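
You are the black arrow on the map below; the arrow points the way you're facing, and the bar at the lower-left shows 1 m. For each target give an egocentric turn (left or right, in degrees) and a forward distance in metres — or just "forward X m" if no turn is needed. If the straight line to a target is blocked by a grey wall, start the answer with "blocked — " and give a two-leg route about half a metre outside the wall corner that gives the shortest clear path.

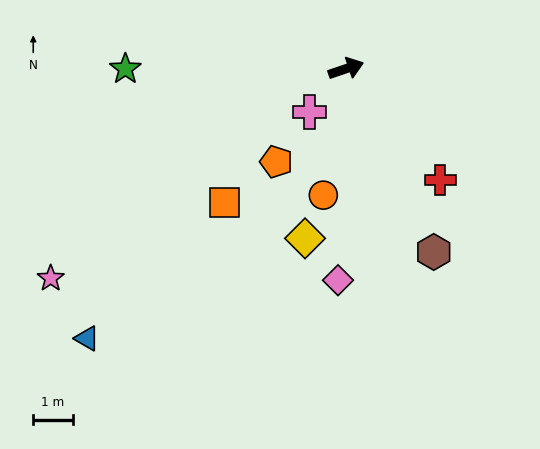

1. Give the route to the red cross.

turn right 69°, forward 3.7 m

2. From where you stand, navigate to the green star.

turn left 161°, forward 5.6 m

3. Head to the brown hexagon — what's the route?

turn right 83°, forward 5.2 m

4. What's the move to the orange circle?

turn right 119°, forward 3.3 m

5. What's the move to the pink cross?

turn right 149°, forward 1.4 m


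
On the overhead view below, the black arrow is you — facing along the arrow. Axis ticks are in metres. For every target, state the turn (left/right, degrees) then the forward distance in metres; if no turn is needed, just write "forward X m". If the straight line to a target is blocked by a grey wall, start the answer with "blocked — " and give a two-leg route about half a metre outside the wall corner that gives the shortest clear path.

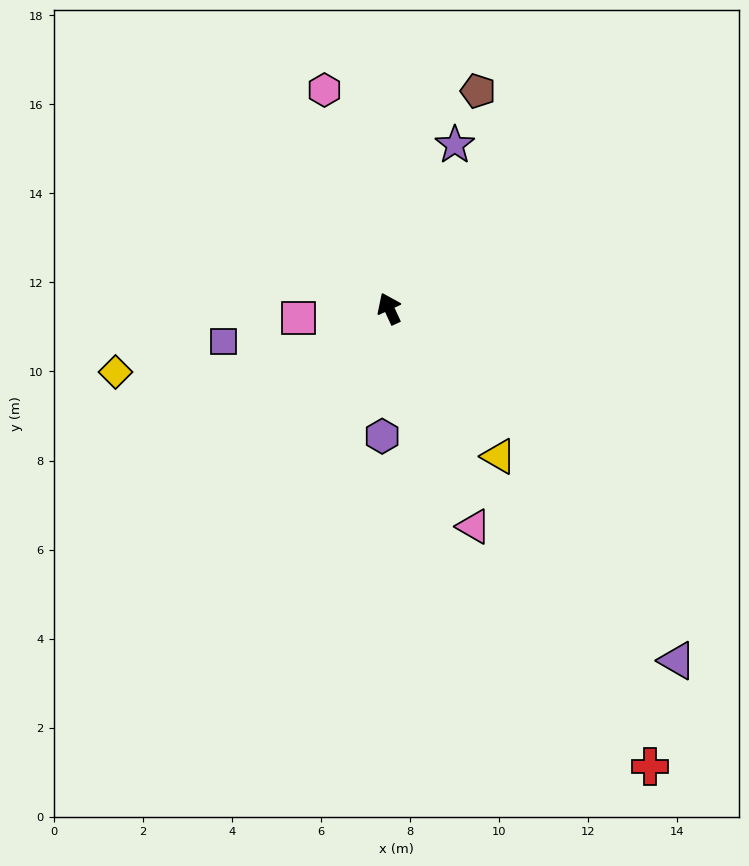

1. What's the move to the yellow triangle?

turn right 168°, forward 4.1 m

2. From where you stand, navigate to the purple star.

turn right 47°, forward 4.0 m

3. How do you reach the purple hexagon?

turn left 152°, forward 2.9 m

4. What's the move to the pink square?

turn left 71°, forward 2.0 m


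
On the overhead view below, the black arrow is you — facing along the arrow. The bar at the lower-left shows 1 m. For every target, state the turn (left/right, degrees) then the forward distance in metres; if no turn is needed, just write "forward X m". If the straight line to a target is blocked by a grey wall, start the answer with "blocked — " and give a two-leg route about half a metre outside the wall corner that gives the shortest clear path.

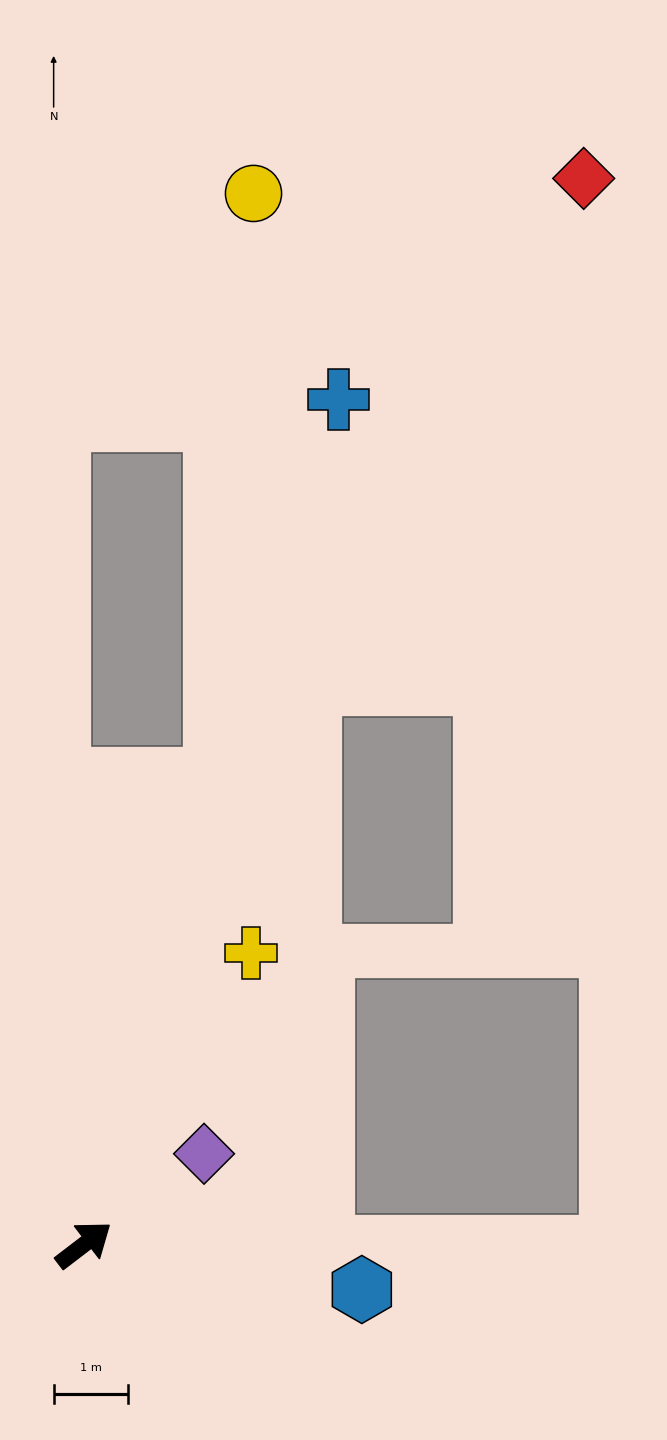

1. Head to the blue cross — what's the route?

turn left 36°, forward 11.9 m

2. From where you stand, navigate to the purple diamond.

forward 2.0 m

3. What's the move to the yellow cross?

turn left 23°, forward 4.5 m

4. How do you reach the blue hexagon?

turn right 47°, forward 3.8 m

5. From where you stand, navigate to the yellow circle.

blocked — turn left 37°, forward 6.5 m, then turn left 12°, forward 7.9 m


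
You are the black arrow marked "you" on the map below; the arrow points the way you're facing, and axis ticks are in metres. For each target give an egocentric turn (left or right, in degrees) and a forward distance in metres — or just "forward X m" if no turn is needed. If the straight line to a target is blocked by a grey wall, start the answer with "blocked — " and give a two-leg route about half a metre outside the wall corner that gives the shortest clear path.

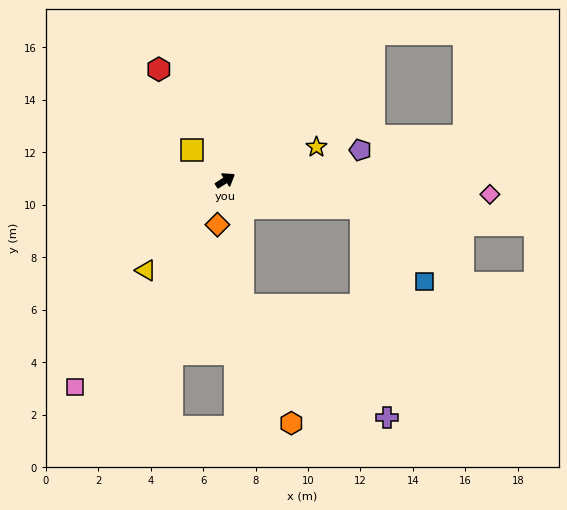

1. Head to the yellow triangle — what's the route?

turn right 164°, forward 4.6 m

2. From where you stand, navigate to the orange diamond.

turn right 133°, forward 1.7 m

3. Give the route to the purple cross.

blocked — turn right 44°, forward 5.3 m, then turn right 71°, forward 8.1 m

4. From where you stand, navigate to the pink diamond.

turn right 36°, forward 10.1 m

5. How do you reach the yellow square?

turn left 106°, forward 1.7 m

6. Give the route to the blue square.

blocked — turn right 44°, forward 5.3 m, then turn right 37°, forward 3.7 m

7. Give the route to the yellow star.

turn right 12°, forward 3.7 m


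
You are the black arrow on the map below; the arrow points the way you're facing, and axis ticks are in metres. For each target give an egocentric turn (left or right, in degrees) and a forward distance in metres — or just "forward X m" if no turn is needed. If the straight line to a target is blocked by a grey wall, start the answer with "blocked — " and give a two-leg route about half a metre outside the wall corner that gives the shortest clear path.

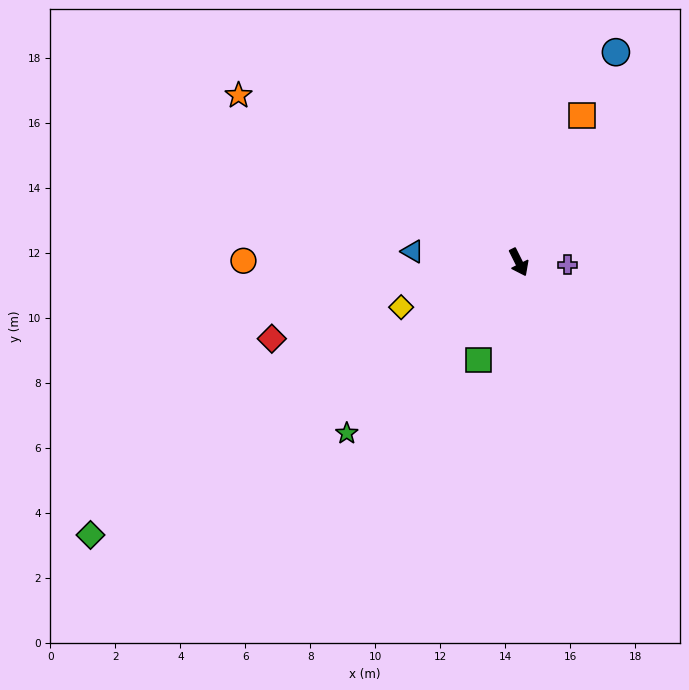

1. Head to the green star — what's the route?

turn right 72°, forward 7.5 m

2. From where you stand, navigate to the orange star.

turn right 147°, forward 10.0 m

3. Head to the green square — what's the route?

turn right 49°, forward 3.3 m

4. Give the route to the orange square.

turn left 130°, forward 4.9 m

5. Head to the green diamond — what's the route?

turn right 84°, forward 15.6 m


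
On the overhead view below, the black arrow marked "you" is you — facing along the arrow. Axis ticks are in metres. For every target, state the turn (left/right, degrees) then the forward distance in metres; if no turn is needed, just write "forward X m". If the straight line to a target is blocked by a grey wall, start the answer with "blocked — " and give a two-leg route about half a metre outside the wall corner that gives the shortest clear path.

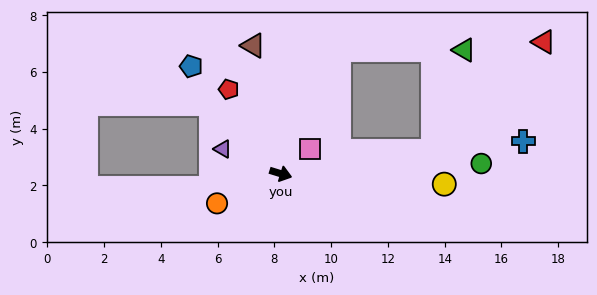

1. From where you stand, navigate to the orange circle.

turn right 138°, forward 2.5 m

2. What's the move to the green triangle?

blocked — turn left 26°, forward 5.4 m, then turn left 64°, forward 3.7 m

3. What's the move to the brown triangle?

turn left 119°, forward 4.6 m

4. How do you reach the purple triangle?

turn left 174°, forward 2.2 m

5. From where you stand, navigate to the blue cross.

turn left 25°, forward 8.6 m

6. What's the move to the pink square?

turn left 57°, forward 1.3 m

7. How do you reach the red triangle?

blocked — turn left 26°, forward 5.4 m, then turn left 36°, forward 5.5 m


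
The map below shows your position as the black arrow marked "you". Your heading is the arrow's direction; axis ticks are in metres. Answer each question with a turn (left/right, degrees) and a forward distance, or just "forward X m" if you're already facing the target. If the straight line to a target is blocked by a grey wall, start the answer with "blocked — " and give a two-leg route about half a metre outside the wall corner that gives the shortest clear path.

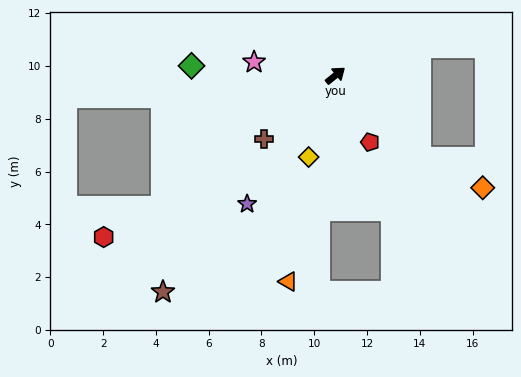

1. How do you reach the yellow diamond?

turn right 147°, forward 3.3 m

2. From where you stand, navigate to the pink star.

turn left 132°, forward 3.1 m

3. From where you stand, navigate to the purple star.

turn right 163°, forward 5.9 m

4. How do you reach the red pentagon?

turn right 102°, forward 2.8 m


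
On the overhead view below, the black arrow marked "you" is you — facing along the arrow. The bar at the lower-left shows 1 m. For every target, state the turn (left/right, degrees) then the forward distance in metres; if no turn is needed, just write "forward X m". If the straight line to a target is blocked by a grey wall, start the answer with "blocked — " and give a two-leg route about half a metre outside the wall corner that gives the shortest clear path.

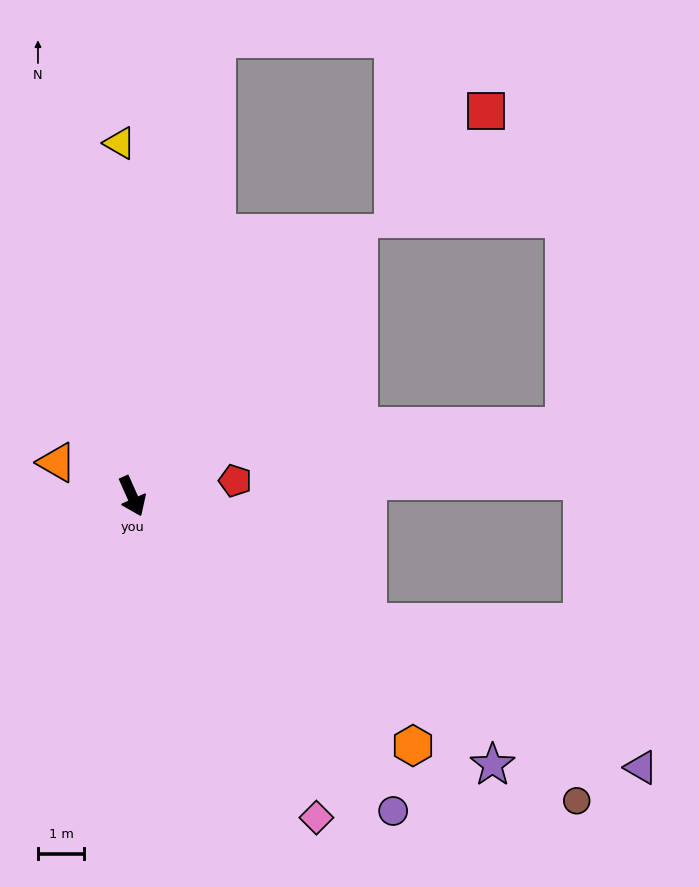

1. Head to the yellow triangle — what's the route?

turn left 158°, forward 7.7 m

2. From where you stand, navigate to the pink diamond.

turn left 6°, forward 8.0 m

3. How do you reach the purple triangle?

turn left 38°, forward 12.5 m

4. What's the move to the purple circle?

turn left 16°, forward 8.9 m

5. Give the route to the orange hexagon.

turn left 24°, forward 8.1 m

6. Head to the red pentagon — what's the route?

turn left 75°, forward 2.3 m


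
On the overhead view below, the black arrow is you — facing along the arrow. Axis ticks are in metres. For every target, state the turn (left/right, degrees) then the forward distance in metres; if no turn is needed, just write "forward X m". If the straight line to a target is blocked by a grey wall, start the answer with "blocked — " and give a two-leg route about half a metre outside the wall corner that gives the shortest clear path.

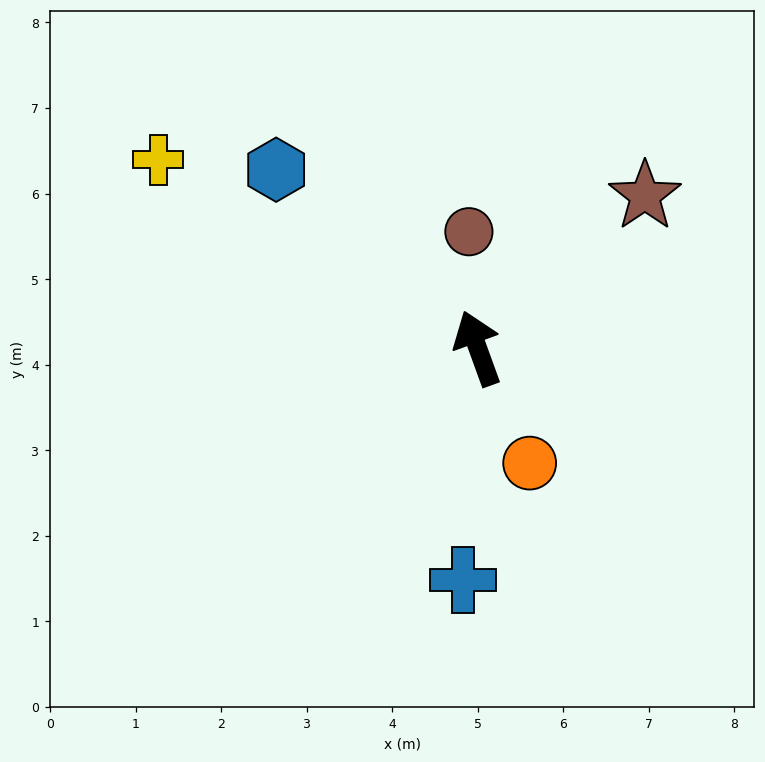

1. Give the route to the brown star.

turn right 68°, forward 2.6 m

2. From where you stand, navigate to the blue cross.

turn left 156°, forward 2.7 m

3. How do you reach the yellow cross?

turn left 40°, forward 4.3 m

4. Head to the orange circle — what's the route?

turn right 176°, forward 1.5 m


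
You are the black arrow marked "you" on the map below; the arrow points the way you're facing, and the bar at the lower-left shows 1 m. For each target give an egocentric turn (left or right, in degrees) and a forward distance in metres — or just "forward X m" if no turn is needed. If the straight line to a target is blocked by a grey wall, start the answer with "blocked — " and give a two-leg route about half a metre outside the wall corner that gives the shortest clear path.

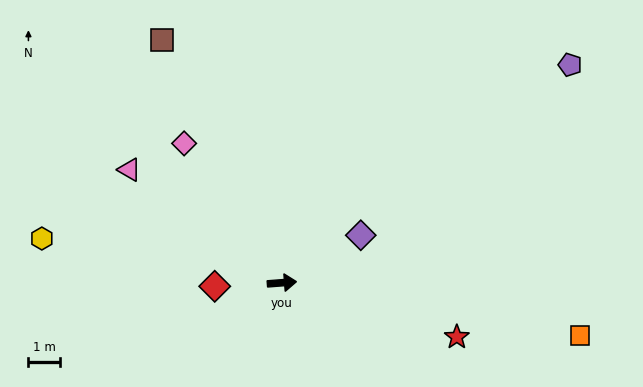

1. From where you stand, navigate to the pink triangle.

turn left 139°, forward 6.0 m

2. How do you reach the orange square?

turn right 14°, forward 9.6 m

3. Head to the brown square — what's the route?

turn left 112°, forward 8.6 m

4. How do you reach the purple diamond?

turn left 27°, forward 2.9 m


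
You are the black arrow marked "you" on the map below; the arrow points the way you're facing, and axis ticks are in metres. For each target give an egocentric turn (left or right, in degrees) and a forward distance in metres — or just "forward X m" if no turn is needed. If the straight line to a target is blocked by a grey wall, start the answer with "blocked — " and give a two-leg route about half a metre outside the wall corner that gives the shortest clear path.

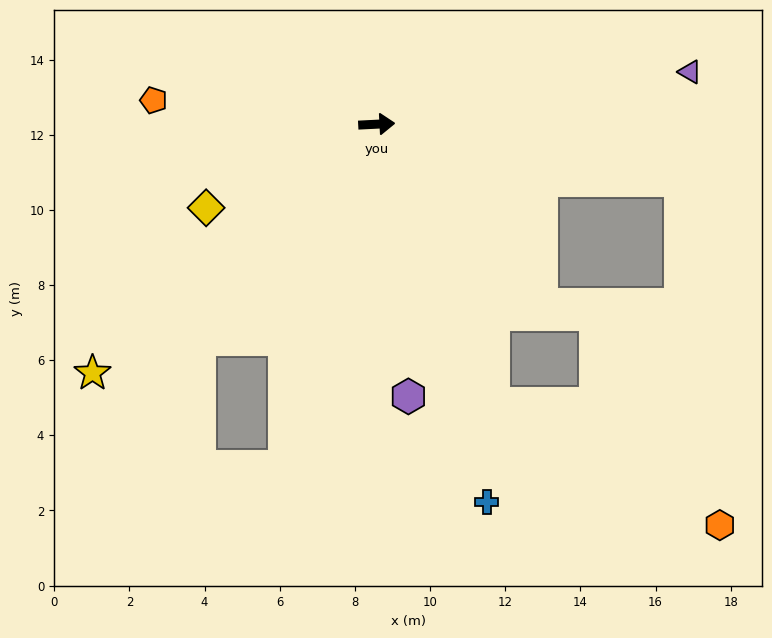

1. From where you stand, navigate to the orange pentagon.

turn left 171°, forward 6.0 m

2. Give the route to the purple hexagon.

turn right 86°, forward 7.3 m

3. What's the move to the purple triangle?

turn left 7°, forward 8.5 m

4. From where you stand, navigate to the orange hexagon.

blocked — turn right 70°, forward 8.0 m, then turn left 39°, forward 6.8 m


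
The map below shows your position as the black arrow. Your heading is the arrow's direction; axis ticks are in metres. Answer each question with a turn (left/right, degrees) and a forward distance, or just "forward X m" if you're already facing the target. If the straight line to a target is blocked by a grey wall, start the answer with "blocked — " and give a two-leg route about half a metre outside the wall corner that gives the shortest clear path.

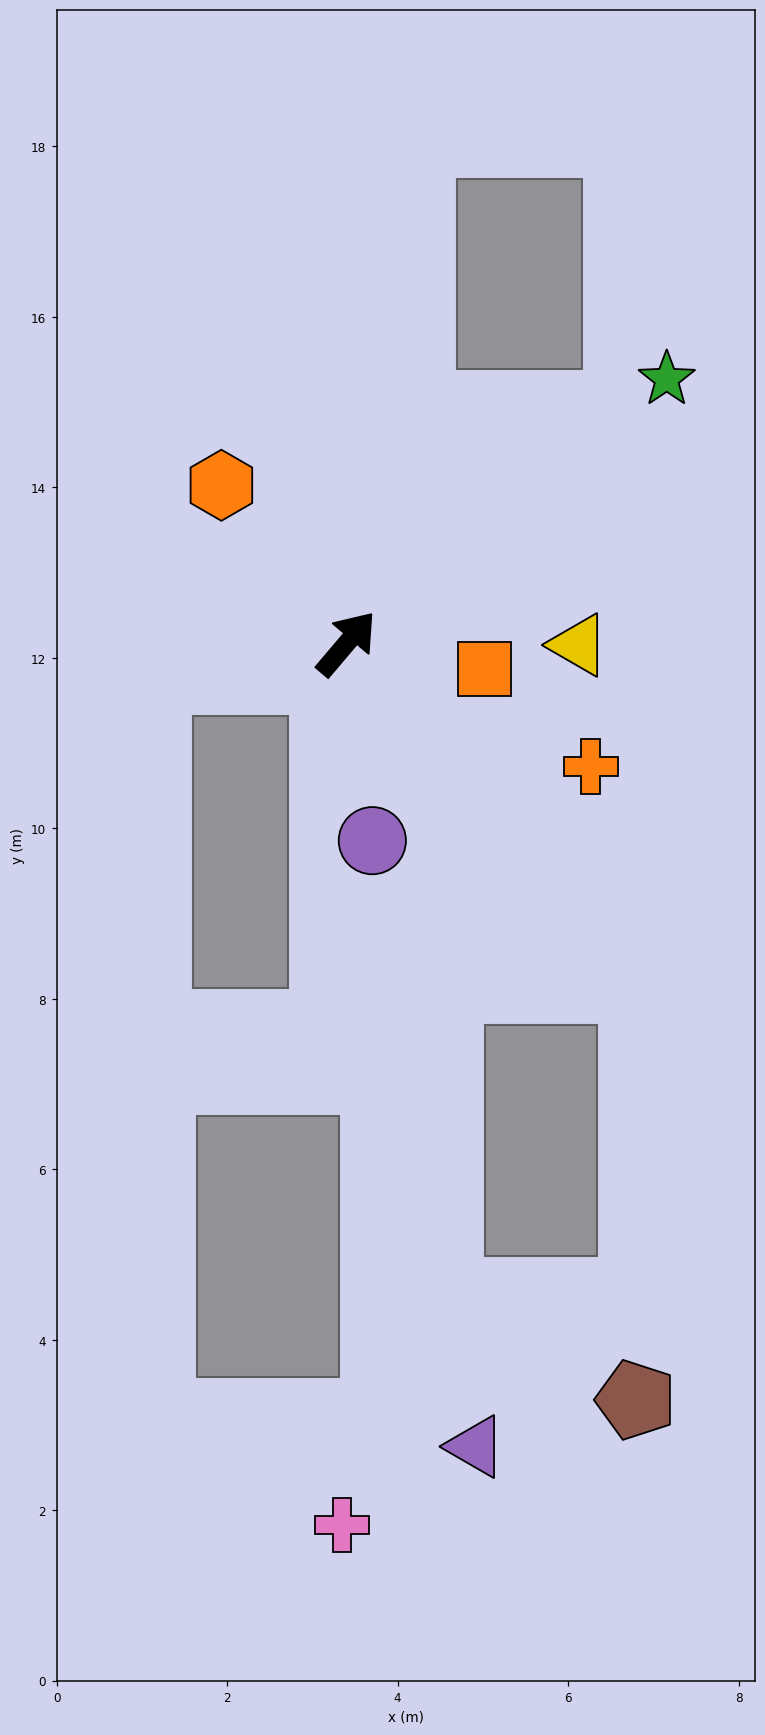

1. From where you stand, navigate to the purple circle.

turn right 132°, forward 2.3 m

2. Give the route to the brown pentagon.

blocked — turn right 100°, forward 5.3 m, then turn right 40°, forward 4.9 m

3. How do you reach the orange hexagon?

turn left 79°, forward 2.4 m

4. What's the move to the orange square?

turn right 60°, forward 1.6 m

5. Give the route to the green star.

turn right 10°, forward 4.9 m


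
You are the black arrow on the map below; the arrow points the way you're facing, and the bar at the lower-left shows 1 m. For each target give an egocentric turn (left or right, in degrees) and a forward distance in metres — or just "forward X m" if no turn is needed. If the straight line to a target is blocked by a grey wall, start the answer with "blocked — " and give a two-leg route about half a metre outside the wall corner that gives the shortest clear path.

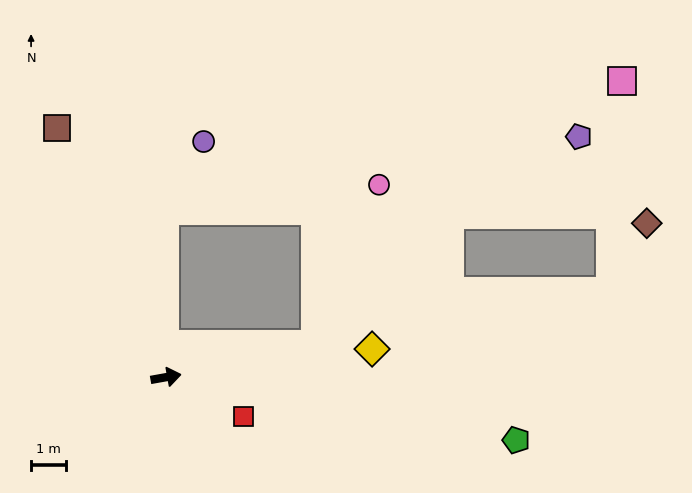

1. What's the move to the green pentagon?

turn right 20°, forward 10.3 m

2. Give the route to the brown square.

turn left 103°, forward 7.9 m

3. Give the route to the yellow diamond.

turn right 2°, forward 6.0 m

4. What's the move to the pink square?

blocked — turn left 80°, forward 4.8 m, then turn right 74°, forward 13.8 m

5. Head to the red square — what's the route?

turn right 37°, forward 2.5 m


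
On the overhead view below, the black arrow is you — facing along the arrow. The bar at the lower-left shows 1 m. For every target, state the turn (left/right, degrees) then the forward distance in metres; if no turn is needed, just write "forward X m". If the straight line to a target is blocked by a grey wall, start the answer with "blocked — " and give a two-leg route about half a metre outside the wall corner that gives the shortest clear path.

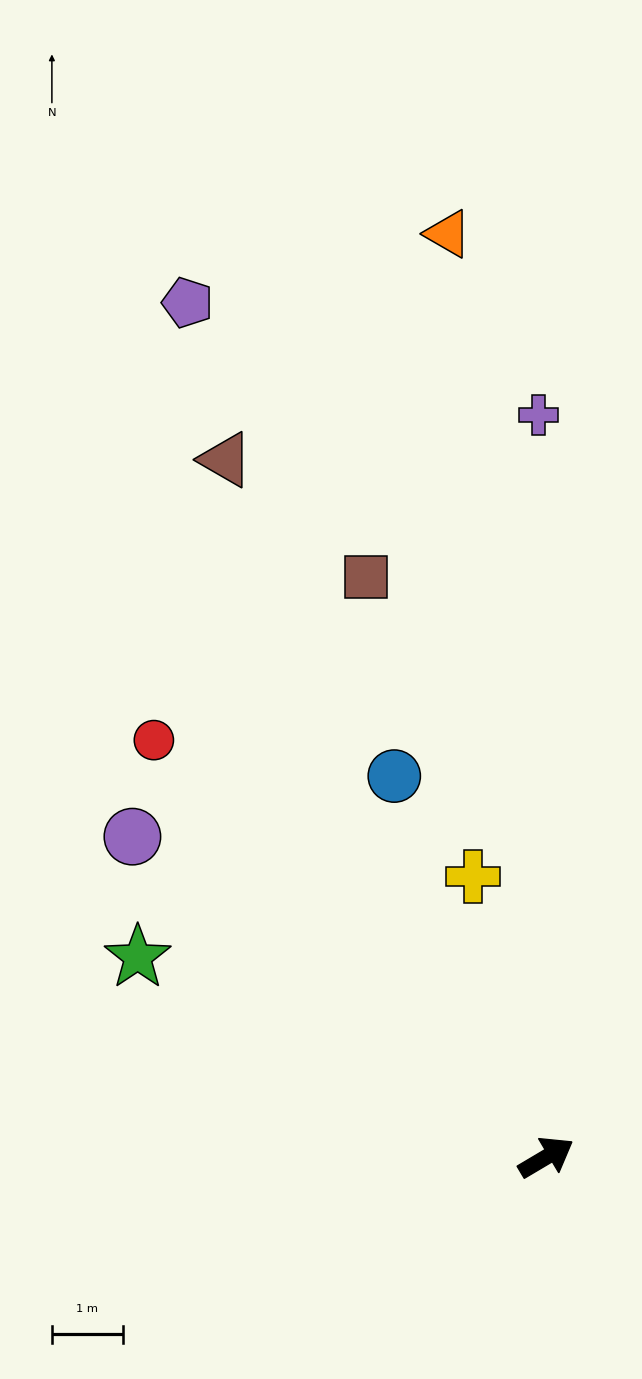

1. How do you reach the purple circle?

turn left 112°, forward 7.4 m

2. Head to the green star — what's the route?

turn left 123°, forward 6.4 m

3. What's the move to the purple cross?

turn left 60°, forward 10.4 m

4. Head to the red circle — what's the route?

turn left 103°, forward 8.0 m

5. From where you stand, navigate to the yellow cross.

turn left 74°, forward 4.1 m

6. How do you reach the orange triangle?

turn left 65°, forward 13.1 m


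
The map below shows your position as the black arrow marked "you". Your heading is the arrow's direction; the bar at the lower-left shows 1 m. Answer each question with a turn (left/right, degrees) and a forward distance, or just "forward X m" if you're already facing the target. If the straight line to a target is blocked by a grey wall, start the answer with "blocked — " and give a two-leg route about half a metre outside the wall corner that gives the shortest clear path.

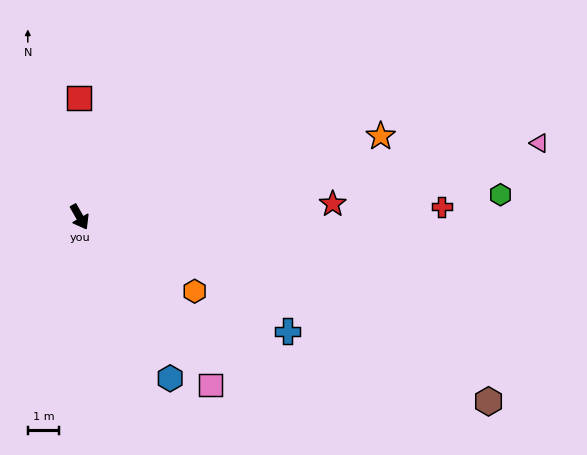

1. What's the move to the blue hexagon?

forward 5.9 m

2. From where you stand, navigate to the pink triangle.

turn left 70°, forward 14.8 m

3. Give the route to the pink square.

turn left 8°, forward 6.8 m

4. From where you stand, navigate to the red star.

turn left 63°, forward 8.1 m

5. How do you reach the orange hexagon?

turn left 28°, forward 4.4 m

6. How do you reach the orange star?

turn left 75°, forward 9.9 m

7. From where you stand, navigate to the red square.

turn left 151°, forward 3.8 m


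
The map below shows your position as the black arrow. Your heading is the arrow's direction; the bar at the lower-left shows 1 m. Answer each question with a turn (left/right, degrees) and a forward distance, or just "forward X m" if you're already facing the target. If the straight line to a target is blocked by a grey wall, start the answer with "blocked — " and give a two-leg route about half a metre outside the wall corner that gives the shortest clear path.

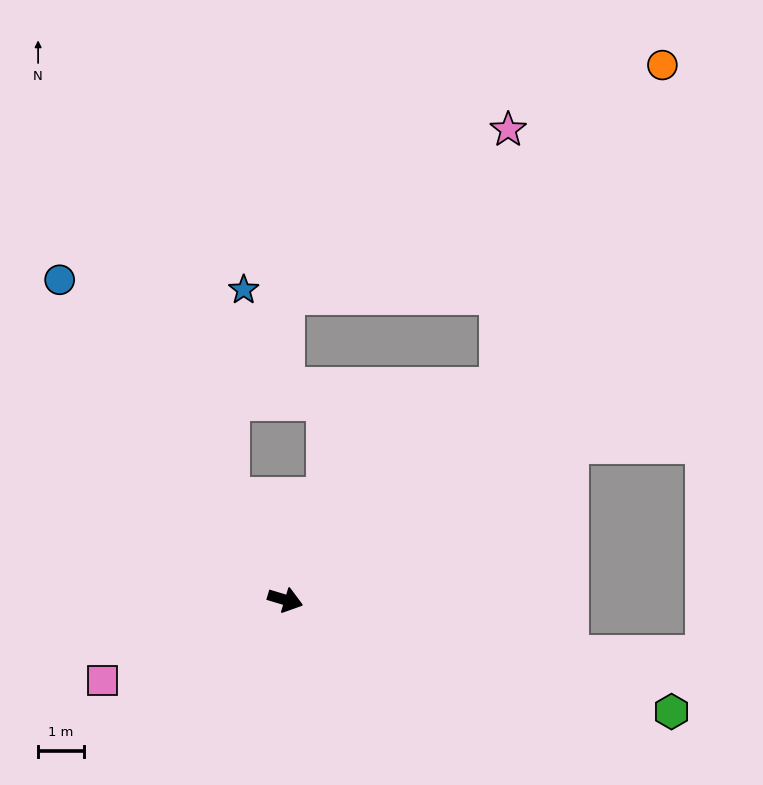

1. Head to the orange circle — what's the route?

blocked — turn left 62°, forward 6.5 m, then turn left 18°, forward 7.8 m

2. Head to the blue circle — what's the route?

turn left 142°, forward 8.5 m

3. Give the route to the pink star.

blocked — turn left 62°, forward 6.5 m, then turn left 43°, forward 5.6 m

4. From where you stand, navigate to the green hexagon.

forward 8.7 m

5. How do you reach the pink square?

turn right 139°, forward 4.3 m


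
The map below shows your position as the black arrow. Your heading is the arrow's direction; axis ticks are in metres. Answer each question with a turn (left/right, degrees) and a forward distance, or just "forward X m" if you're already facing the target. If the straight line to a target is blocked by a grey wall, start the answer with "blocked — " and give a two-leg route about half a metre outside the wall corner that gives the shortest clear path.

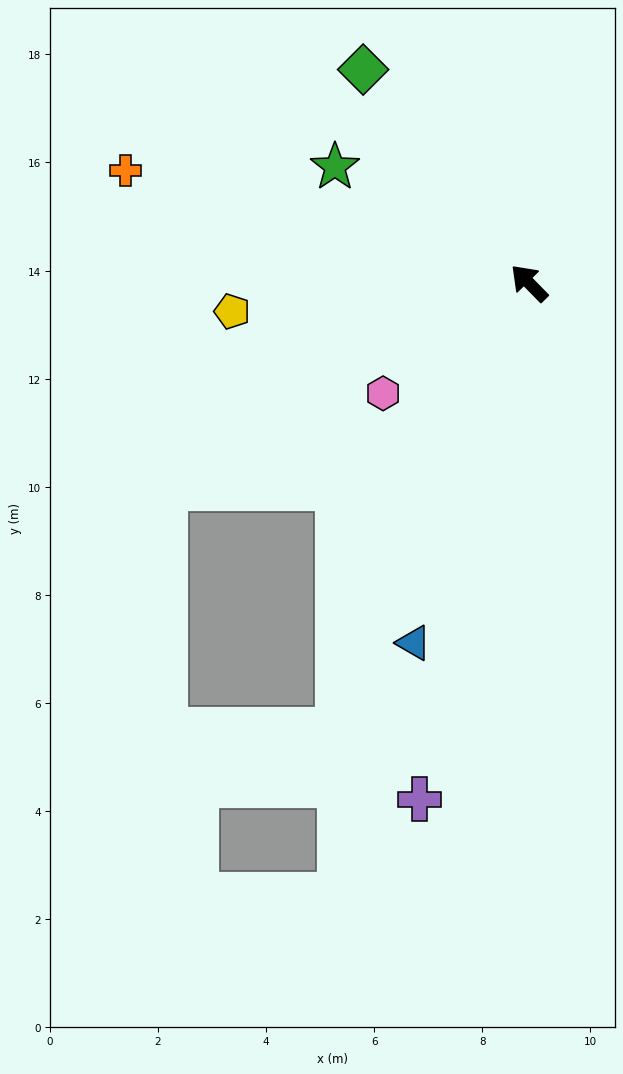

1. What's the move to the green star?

turn left 15°, forward 4.2 m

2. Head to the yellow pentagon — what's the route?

turn left 51°, forward 5.5 m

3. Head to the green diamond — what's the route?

turn right 7°, forward 5.0 m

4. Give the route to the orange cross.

turn left 30°, forward 7.7 m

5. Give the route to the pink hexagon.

turn left 83°, forward 3.4 m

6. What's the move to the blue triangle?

turn left 118°, forward 7.0 m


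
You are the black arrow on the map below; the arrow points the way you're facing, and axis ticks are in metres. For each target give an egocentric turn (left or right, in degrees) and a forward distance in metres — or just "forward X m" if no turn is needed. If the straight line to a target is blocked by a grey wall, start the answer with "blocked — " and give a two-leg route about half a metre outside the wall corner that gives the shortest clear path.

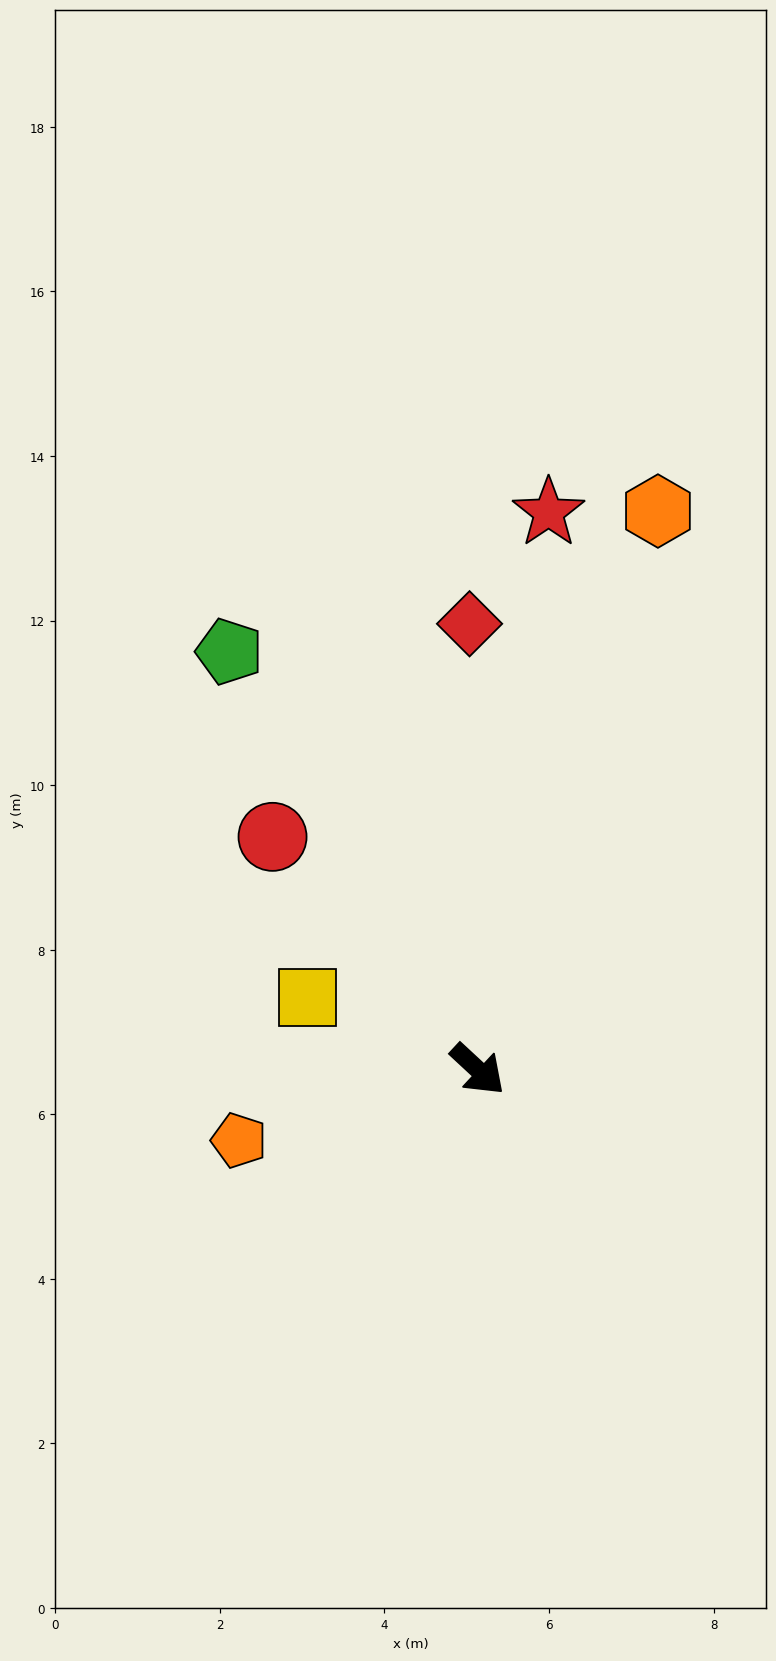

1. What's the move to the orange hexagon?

turn left 115°, forward 7.1 m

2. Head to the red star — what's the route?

turn left 126°, forward 6.8 m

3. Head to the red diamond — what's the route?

turn left 134°, forward 5.4 m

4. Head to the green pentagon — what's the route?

turn left 164°, forward 5.9 m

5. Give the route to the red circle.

turn left 174°, forward 3.8 m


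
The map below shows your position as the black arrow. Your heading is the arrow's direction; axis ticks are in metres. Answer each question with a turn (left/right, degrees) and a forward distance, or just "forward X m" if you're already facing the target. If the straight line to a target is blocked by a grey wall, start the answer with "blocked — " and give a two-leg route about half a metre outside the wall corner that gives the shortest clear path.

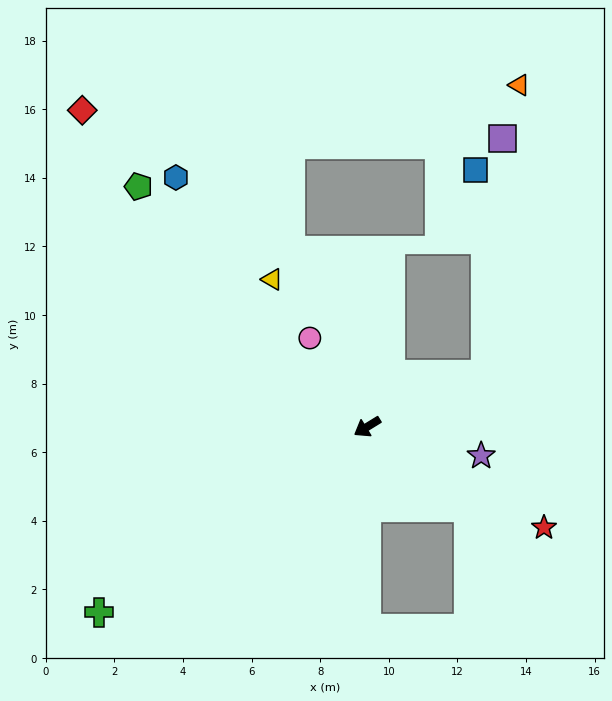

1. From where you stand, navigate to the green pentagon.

turn right 78°, forward 9.7 m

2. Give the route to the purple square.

blocked — turn left 172°, forward 3.8 m, then turn left 62°, forward 6.9 m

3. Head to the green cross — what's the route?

turn left 3°, forward 9.5 m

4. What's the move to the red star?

turn left 119°, forward 5.9 m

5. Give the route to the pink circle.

turn right 89°, forward 3.1 m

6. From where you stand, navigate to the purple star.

turn left 134°, forward 3.4 m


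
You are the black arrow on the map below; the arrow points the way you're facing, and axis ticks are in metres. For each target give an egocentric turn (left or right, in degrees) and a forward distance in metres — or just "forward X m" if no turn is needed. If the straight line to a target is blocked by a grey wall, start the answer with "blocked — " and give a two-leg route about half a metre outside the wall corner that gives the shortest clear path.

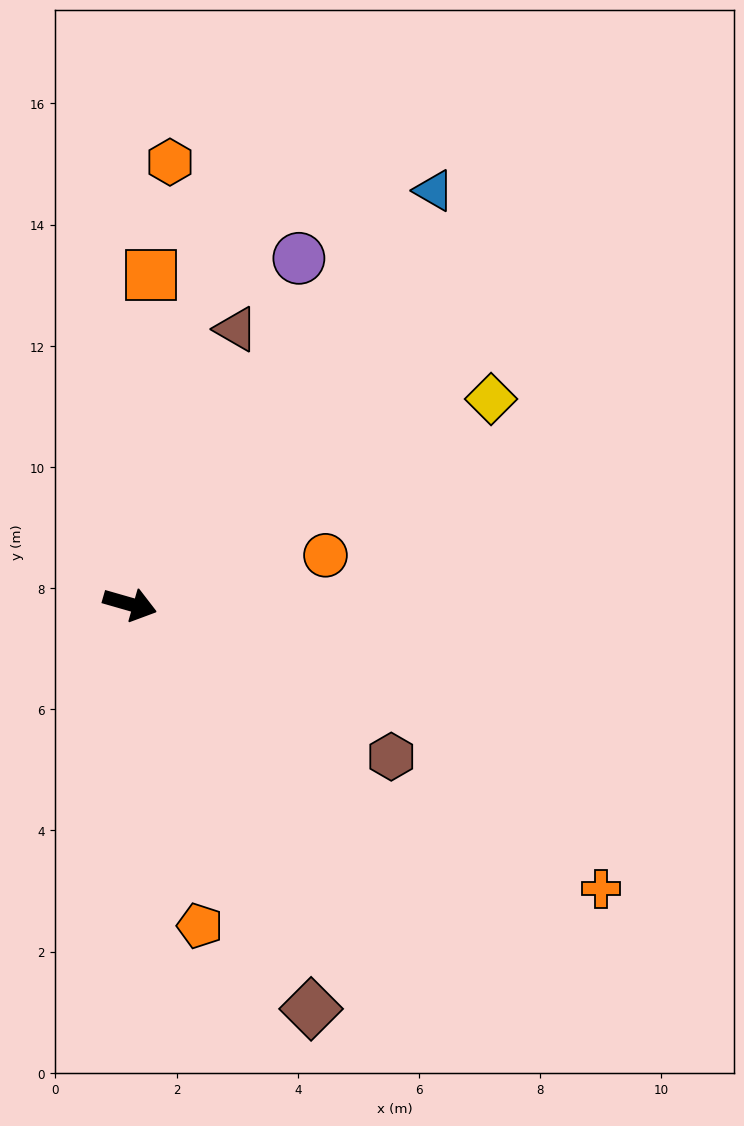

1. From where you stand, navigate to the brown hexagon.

turn right 14°, forward 5.0 m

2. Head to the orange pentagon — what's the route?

turn right 62°, forward 5.4 m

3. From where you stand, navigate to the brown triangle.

turn left 85°, forward 4.9 m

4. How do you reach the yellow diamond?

turn left 46°, forward 6.9 m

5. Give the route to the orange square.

turn left 102°, forward 5.4 m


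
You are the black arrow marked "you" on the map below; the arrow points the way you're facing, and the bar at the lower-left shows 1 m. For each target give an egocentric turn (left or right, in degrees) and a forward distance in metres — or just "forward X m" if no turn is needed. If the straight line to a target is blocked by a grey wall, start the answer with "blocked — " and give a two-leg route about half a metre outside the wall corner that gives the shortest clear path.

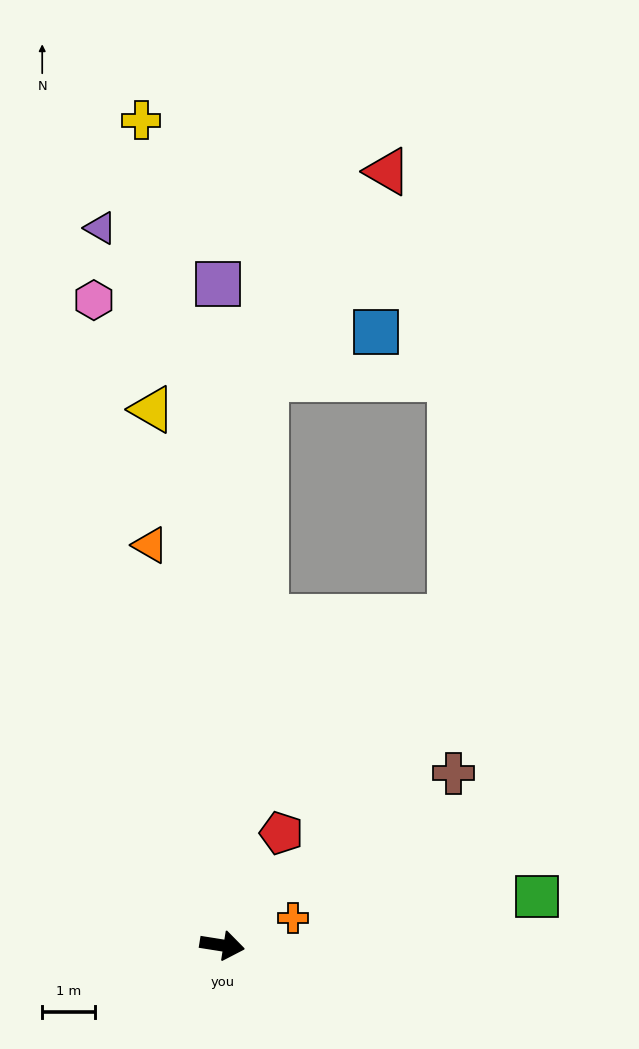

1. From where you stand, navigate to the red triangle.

blocked — turn left 95°, forward 10.7 m, then turn right 26°, forward 4.5 m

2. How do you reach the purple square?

turn left 99°, forward 12.5 m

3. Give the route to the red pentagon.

turn left 71°, forward 2.4 m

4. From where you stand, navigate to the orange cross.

turn left 30°, forward 1.4 m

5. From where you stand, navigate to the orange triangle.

turn left 109°, forward 7.7 m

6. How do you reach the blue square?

blocked — turn left 95°, forward 10.7 m, then turn right 63°, forward 2.3 m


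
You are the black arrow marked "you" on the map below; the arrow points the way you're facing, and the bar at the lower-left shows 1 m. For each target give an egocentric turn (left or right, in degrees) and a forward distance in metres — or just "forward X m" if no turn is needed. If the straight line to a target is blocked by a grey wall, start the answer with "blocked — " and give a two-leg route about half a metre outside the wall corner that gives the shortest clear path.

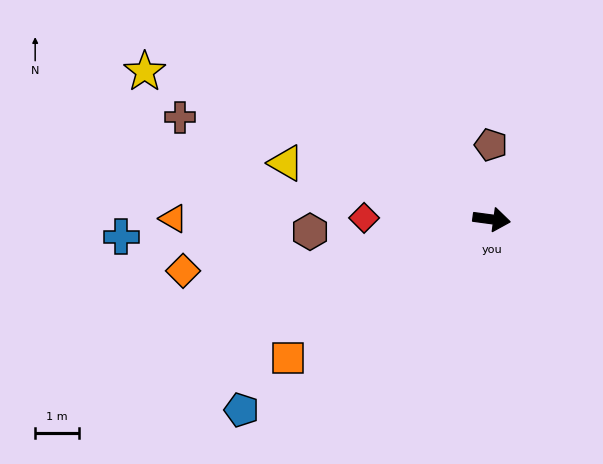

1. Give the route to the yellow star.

turn left 165°, forward 8.7 m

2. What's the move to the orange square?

turn right 138°, forward 5.7 m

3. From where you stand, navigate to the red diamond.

turn right 173°, forward 2.9 m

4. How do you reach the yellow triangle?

turn left 172°, forward 4.9 m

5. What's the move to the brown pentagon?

turn left 98°, forward 1.7 m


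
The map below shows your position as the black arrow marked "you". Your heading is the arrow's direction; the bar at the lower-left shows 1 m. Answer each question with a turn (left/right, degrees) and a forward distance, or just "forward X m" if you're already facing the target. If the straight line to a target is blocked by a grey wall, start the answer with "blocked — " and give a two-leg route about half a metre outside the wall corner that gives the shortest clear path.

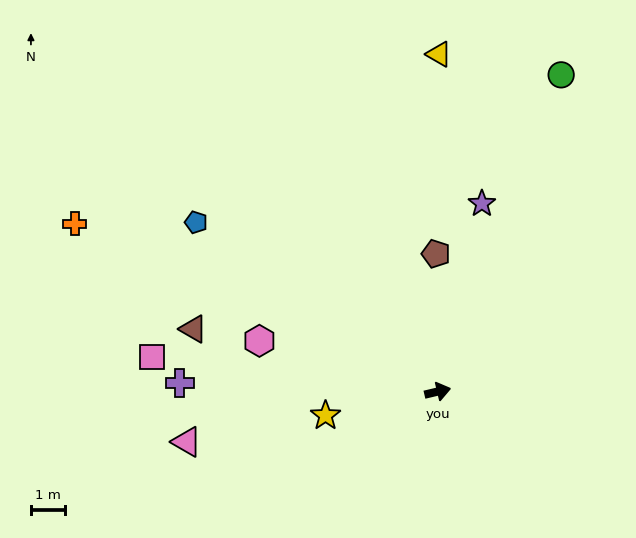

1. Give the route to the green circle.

turn left 55°, forward 10.1 m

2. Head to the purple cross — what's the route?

turn left 165°, forward 7.6 m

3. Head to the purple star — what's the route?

turn left 63°, forward 5.7 m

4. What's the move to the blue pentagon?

turn left 132°, forward 8.7 m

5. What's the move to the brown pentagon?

turn left 77°, forward 4.1 m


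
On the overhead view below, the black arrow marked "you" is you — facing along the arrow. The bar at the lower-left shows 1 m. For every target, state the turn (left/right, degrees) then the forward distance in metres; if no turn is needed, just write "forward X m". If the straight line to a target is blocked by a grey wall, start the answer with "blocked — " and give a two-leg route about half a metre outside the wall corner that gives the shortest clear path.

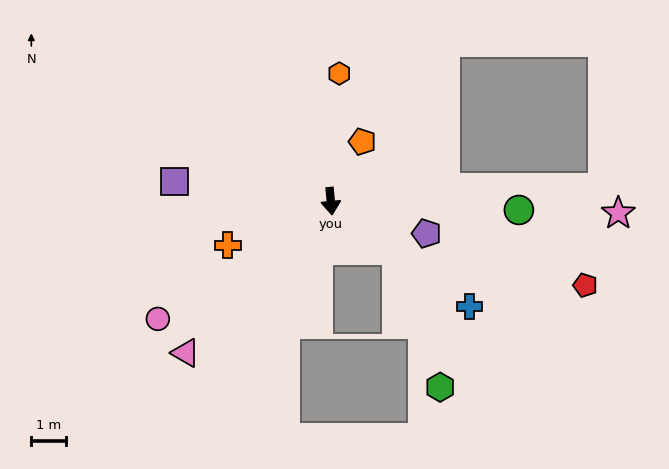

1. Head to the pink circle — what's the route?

turn right 61°, forward 6.0 m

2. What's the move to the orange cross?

turn right 72°, forward 3.2 m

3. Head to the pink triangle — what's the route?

turn right 49°, forward 6.0 m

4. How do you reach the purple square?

turn right 102°, forward 4.5 m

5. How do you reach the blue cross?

turn left 47°, forward 5.0 m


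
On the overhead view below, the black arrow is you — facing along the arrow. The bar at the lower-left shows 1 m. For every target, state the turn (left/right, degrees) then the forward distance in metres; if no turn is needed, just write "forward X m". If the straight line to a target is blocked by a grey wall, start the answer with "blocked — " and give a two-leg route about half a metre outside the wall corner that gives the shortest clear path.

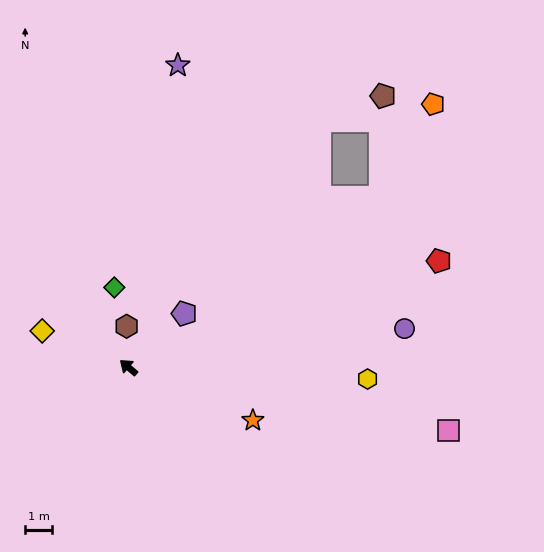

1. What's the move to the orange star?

turn right 163°, forward 5.1 m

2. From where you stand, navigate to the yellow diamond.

turn left 17°, forward 3.5 m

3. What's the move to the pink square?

turn right 151°, forward 12.2 m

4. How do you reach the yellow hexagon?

turn right 142°, forward 8.9 m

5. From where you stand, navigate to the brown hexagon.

turn right 47°, forward 1.5 m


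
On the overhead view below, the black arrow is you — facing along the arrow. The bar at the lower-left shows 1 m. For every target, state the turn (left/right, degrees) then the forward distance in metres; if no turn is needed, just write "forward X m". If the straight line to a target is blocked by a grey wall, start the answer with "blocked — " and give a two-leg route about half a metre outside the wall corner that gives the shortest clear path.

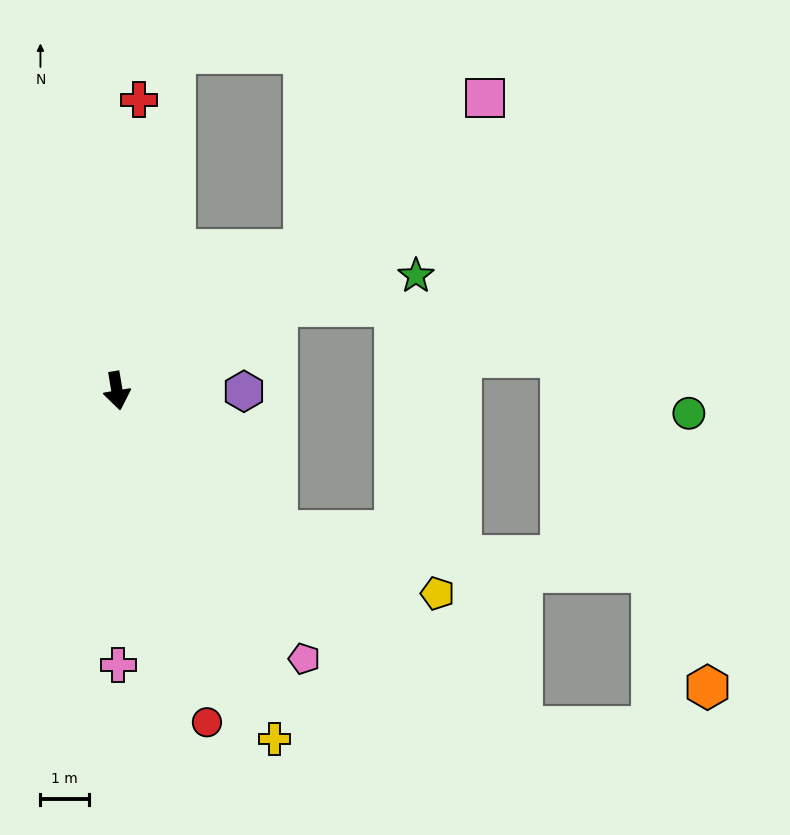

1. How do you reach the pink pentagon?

turn left 26°, forward 6.7 m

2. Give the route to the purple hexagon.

turn left 80°, forward 2.6 m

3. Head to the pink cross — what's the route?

turn right 9°, forward 5.6 m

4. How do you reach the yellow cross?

turn left 15°, forward 7.8 m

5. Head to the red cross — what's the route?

turn left 166°, forward 6.0 m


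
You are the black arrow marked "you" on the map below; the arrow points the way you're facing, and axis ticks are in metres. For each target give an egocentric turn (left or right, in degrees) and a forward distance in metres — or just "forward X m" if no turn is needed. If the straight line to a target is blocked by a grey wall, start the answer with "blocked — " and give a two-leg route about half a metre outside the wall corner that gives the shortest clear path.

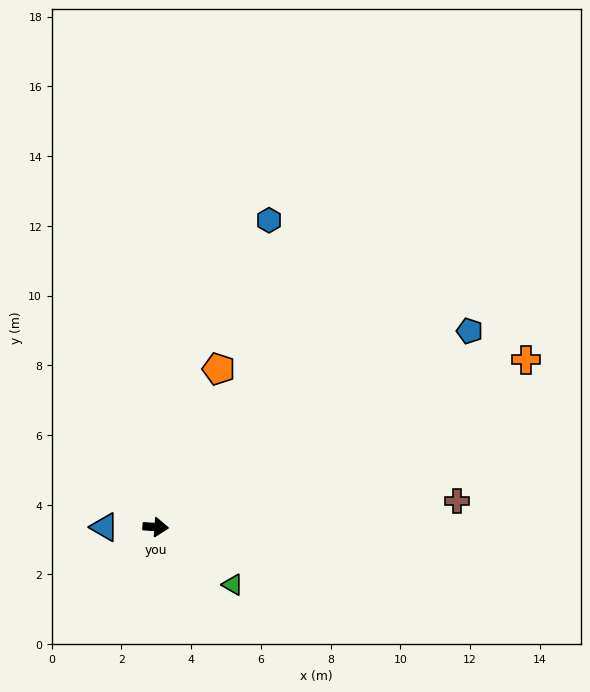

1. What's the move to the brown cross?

turn left 9°, forward 8.7 m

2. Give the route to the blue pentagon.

turn left 36°, forward 10.6 m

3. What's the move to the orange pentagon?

turn left 72°, forward 4.9 m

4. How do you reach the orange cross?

turn left 28°, forward 11.7 m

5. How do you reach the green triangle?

turn right 33°, forward 2.8 m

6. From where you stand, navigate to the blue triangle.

turn right 176°, forward 1.5 m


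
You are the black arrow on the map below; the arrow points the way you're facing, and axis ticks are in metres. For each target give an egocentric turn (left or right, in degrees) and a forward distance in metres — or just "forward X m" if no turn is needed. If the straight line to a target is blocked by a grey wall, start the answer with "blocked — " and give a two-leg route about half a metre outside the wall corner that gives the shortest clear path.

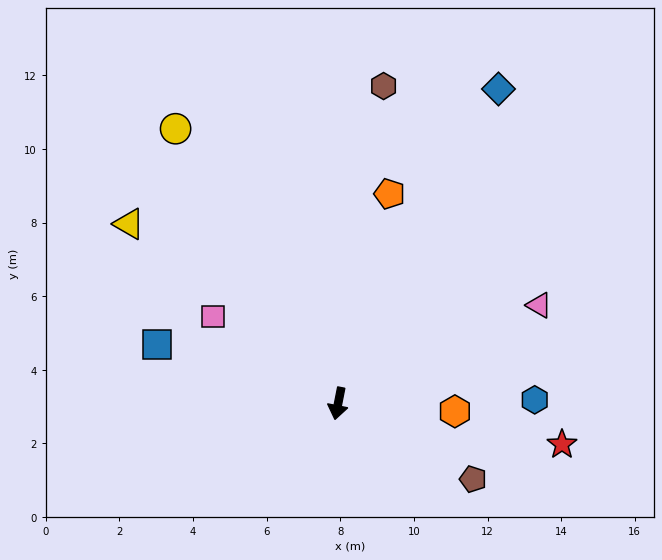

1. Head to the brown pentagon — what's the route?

turn left 72°, forward 4.2 m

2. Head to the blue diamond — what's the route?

turn left 164°, forward 9.6 m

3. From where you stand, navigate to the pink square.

turn right 114°, forward 4.1 m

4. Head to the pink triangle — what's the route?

turn left 127°, forward 6.1 m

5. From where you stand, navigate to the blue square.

turn right 97°, forward 5.2 m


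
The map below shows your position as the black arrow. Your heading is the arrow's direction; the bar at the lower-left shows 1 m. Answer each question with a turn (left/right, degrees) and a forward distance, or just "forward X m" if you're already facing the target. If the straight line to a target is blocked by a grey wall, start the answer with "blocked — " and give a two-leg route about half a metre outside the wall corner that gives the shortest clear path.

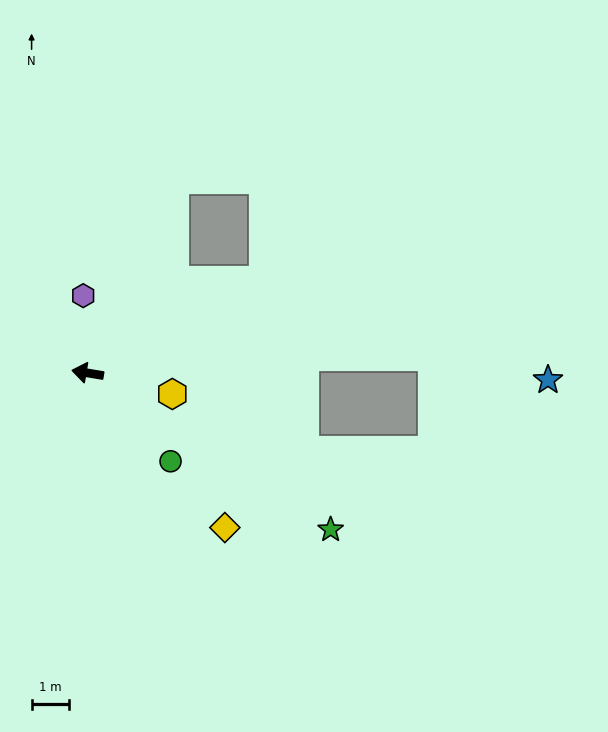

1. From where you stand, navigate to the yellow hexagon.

turn left 175°, forward 2.3 m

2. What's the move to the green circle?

turn left 143°, forward 3.3 m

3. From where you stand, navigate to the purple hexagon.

turn right 77°, forward 2.1 m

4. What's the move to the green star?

turn left 157°, forward 7.8 m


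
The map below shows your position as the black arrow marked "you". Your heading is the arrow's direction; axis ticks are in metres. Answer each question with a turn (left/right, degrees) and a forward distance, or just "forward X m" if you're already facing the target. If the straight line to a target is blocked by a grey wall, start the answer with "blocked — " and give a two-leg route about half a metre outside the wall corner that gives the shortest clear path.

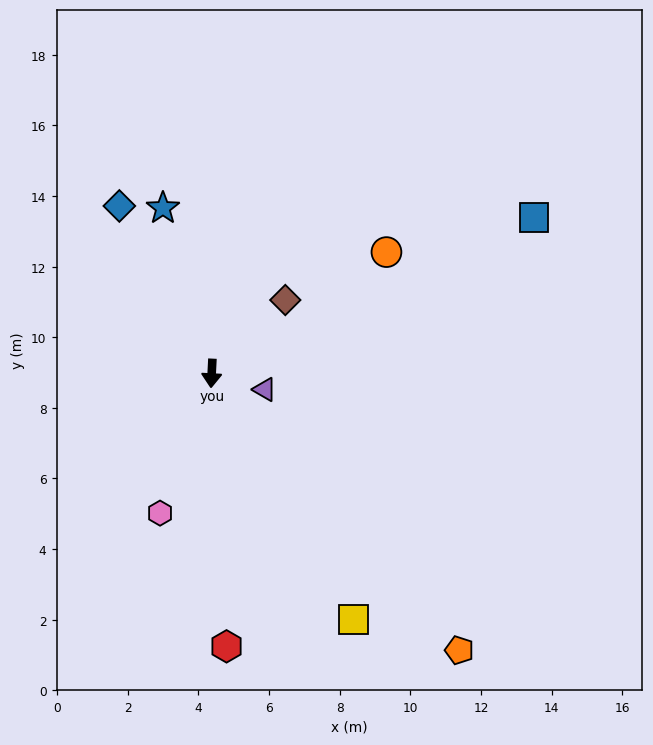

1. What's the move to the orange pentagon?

turn left 45°, forward 10.5 m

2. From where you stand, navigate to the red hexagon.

turn left 6°, forward 7.7 m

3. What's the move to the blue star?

turn right 161°, forward 4.9 m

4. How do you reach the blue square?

turn left 119°, forward 10.1 m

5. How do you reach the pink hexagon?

turn right 17°, forward 4.2 m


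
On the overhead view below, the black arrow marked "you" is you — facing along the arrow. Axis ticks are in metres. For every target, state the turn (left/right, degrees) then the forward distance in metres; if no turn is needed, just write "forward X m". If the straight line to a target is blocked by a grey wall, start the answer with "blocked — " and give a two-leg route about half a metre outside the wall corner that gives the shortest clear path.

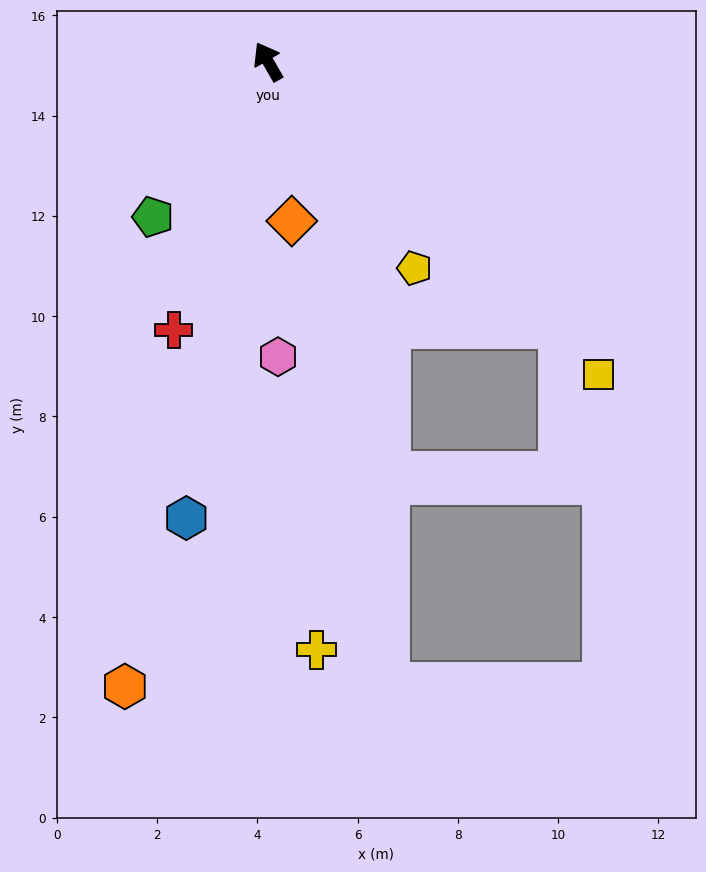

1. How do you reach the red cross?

turn left 131°, forward 5.7 m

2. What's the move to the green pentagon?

turn left 114°, forward 3.9 m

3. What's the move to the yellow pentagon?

turn right 175°, forward 5.1 m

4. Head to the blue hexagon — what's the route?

turn left 140°, forward 9.2 m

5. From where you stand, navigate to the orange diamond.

turn left 159°, forward 3.2 m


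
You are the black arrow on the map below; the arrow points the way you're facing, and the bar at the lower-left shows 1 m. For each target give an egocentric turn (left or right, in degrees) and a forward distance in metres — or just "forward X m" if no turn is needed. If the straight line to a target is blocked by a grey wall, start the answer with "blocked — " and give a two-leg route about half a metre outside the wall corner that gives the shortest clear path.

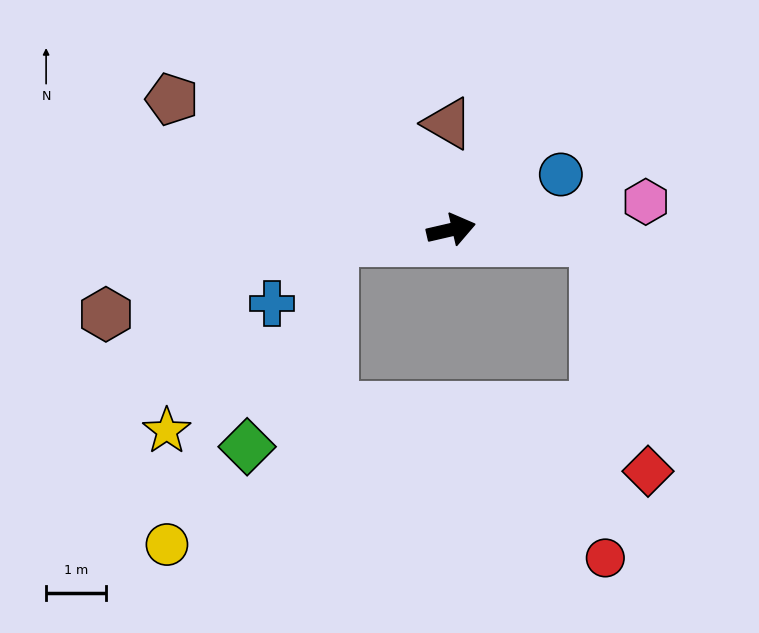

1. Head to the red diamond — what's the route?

blocked — turn right 17°, forward 2.4 m, then turn right 73°, forward 3.9 m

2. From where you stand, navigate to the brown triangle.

turn left 79°, forward 1.8 m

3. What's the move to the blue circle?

turn left 14°, forward 2.0 m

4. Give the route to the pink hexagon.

turn right 5°, forward 3.3 m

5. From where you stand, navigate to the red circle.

blocked — turn right 17°, forward 2.4 m, then turn right 84°, forward 5.3 m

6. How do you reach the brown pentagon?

turn left 142°, forward 5.1 m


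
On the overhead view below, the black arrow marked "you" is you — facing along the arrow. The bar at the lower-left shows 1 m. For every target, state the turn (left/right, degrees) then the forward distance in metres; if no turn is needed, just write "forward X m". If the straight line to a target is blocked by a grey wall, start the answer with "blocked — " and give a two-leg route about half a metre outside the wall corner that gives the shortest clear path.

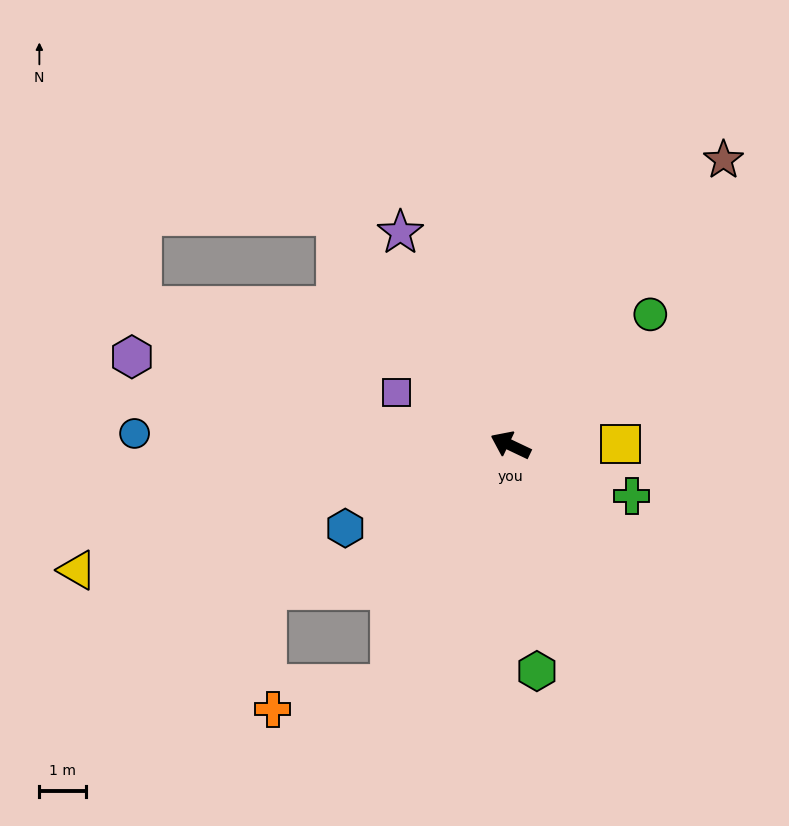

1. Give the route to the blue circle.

turn left 24°, forward 8.0 m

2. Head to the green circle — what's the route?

turn right 111°, forward 4.1 m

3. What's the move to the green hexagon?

turn left 122°, forward 4.8 m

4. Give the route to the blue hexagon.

turn left 52°, forward 3.9 m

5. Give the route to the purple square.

forward 2.7 m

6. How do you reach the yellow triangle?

turn left 41°, forward 9.6 m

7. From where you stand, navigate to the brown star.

turn right 101°, forward 7.6 m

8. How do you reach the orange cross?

blocked — turn left 89°, forward 5.7 m, then turn right 52°, forward 2.6 m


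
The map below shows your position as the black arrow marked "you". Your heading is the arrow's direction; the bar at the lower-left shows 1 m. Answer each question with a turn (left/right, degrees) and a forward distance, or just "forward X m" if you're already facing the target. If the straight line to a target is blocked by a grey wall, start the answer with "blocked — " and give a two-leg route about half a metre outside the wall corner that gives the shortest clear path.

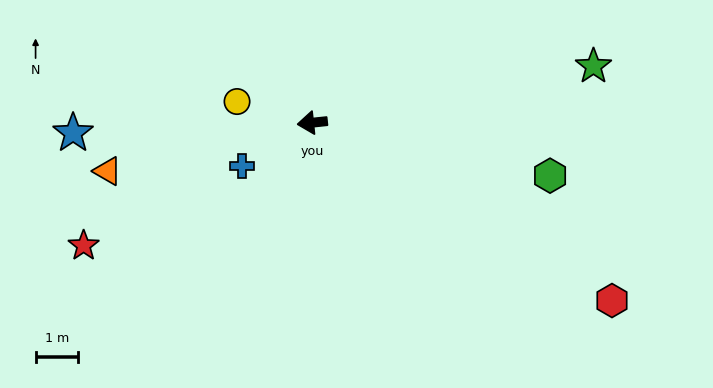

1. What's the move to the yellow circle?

turn right 22°, forward 1.8 m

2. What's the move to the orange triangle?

turn left 7°, forward 5.0 m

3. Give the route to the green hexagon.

turn left 161°, forward 5.7 m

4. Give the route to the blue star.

turn right 4°, forward 5.6 m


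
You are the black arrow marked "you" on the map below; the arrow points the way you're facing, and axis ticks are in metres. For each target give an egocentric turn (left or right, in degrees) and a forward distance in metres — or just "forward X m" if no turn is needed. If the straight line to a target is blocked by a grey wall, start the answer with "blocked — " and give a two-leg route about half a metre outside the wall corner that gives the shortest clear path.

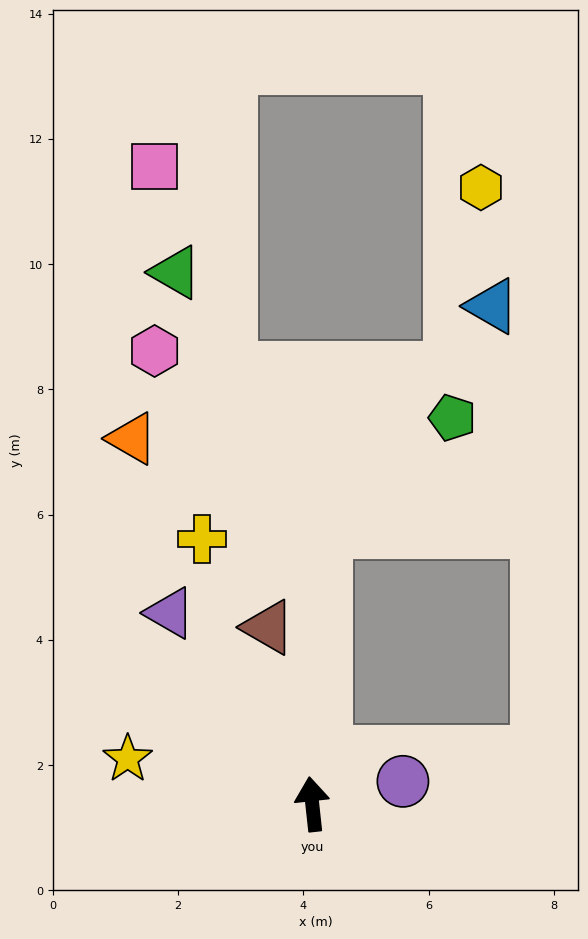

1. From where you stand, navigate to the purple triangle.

turn left 30°, forward 3.8 m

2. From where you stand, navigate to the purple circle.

turn right 82°, forward 1.5 m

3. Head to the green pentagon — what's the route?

blocked — turn right 9°, forward 4.4 m, then turn right 45°, forward 2.7 m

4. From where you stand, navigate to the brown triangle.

turn left 8°, forward 2.9 m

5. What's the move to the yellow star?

turn left 70°, forward 3.0 m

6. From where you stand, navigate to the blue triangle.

blocked — turn right 9°, forward 4.4 m, then turn right 34°, forward 4.5 m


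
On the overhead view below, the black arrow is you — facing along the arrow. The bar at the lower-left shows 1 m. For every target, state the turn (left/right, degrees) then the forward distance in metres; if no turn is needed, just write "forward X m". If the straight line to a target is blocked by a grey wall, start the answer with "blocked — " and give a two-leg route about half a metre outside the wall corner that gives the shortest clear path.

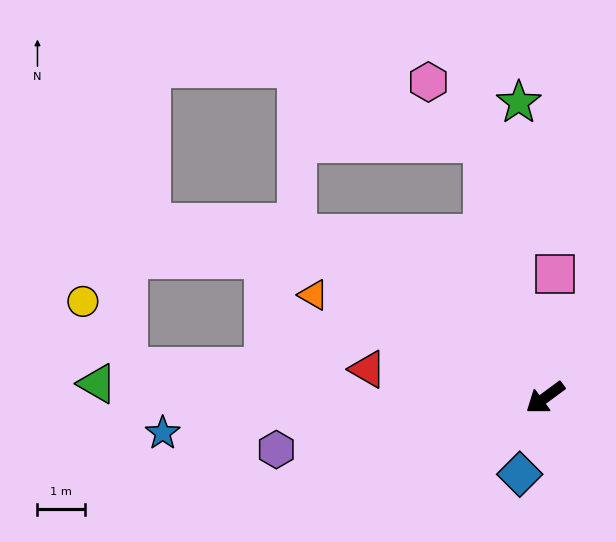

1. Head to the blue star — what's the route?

turn right 31°, forward 8.1 m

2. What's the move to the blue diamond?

turn left 35°, forward 1.7 m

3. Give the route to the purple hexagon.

turn right 25°, forward 5.8 m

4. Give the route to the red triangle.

turn right 46°, forward 3.8 m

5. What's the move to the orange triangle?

turn right 60°, forward 5.4 m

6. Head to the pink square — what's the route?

turn right 131°, forward 2.6 m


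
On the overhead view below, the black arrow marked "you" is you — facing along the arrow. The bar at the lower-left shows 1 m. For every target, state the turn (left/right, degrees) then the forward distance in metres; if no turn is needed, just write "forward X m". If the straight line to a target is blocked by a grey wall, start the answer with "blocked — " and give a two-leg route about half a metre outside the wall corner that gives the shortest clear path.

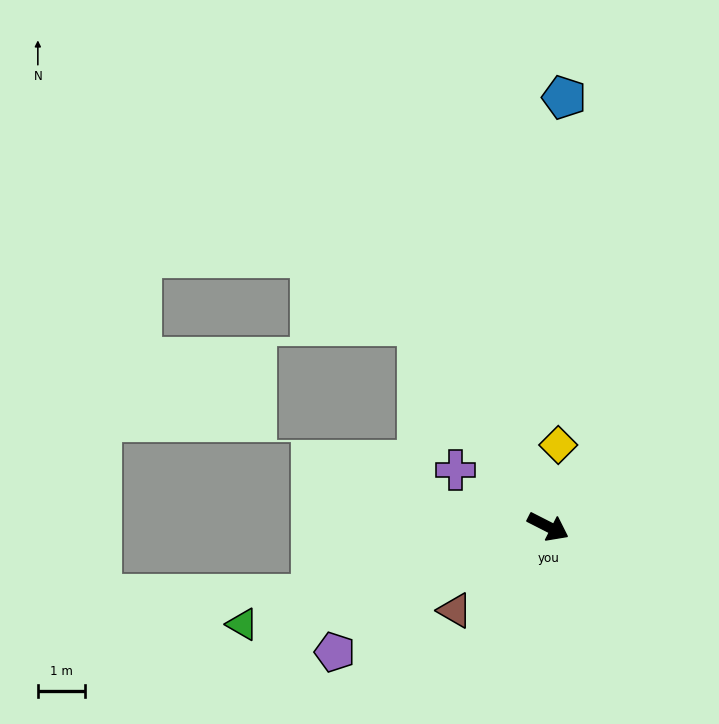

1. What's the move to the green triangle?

turn right 135°, forward 6.8 m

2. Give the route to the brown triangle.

turn right 111°, forward 2.7 m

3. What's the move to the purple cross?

turn left 176°, forward 2.3 m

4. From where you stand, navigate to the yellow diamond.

turn left 110°, forward 1.7 m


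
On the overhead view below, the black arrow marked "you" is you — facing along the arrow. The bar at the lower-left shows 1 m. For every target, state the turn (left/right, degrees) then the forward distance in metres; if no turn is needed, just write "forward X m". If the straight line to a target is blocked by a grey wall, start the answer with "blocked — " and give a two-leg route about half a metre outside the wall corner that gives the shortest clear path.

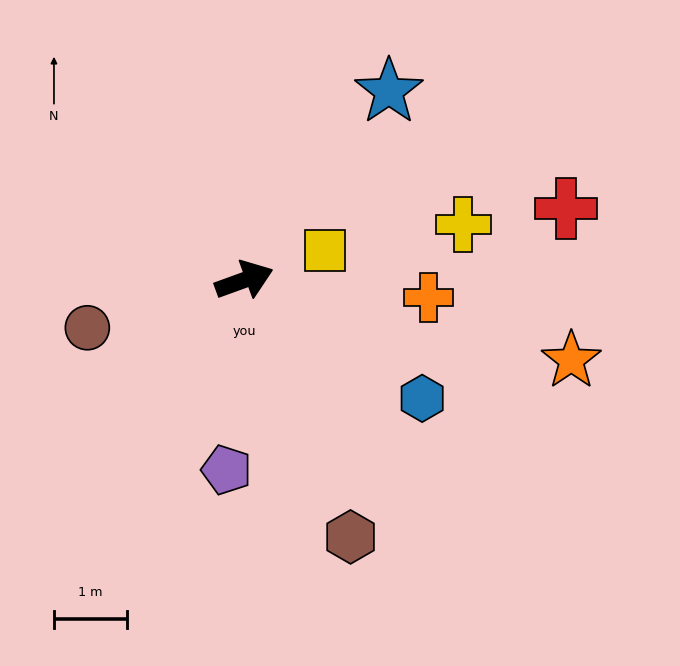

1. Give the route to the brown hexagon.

turn right 87°, forward 3.8 m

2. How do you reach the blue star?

turn left 33°, forward 3.3 m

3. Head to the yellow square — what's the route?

forward 1.2 m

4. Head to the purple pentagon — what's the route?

turn right 115°, forward 2.6 m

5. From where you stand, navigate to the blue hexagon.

turn right 54°, forward 2.9 m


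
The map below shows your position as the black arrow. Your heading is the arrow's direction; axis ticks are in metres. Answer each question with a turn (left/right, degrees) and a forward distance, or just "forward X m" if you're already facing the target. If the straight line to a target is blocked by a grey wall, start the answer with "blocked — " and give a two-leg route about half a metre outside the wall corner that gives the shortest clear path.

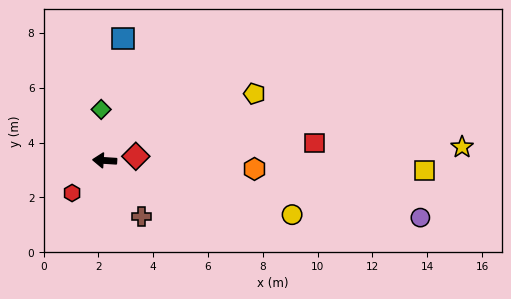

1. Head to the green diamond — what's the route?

turn right 82°, forward 1.9 m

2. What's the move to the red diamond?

turn right 169°, forward 1.1 m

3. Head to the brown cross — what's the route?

turn left 127°, forward 2.4 m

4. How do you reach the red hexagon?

turn left 49°, forward 1.7 m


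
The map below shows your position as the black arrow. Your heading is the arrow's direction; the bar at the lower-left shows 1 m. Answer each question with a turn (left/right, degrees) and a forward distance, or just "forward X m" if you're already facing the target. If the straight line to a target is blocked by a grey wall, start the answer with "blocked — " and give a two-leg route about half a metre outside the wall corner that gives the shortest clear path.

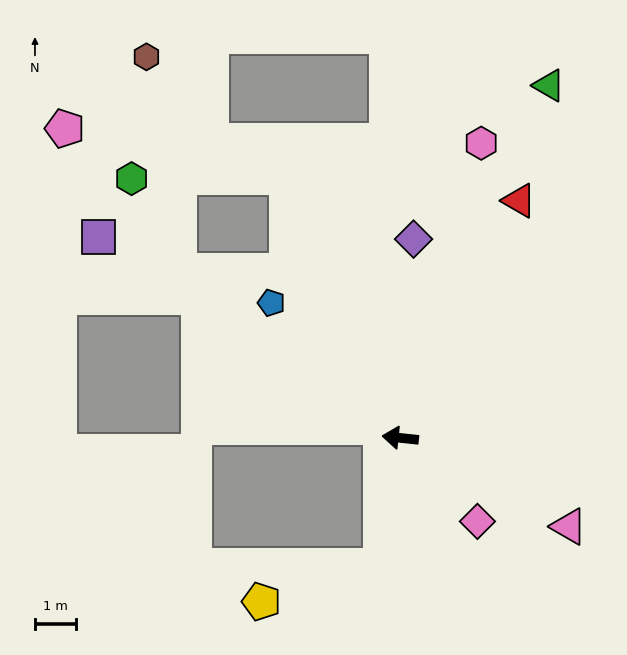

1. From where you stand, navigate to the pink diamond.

turn left 139°, forward 2.8 m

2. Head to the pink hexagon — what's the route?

turn right 99°, forward 7.4 m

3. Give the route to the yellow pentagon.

blocked — turn left 87°, forward 3.1 m, then turn right 64°, forward 3.0 m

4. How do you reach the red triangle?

turn right 111°, forward 6.5 m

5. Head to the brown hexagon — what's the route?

blocked — turn right 31°, forward 6.7 m, then turn right 44°, forward 5.3 m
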